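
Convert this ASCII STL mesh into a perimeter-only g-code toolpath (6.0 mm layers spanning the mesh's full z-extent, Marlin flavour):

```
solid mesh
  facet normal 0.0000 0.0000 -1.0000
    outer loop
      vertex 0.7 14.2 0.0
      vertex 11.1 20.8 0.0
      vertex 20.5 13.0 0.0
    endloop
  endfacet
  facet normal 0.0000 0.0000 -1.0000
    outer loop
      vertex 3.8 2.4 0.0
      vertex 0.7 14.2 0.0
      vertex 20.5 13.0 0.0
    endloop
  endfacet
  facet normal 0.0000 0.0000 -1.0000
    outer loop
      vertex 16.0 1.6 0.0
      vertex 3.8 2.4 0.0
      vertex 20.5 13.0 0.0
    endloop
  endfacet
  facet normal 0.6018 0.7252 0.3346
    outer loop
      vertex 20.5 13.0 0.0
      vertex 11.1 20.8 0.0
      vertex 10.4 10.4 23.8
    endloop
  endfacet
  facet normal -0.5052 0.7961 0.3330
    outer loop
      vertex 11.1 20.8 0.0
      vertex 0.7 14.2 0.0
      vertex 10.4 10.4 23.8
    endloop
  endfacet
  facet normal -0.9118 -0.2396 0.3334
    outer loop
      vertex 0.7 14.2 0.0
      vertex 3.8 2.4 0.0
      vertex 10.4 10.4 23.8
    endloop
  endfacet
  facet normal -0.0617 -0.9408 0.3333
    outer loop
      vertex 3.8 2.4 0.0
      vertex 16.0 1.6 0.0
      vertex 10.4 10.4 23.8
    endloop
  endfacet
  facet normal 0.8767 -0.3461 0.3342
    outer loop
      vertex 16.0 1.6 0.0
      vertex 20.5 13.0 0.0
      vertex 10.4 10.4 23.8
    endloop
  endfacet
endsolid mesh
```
; perimeter-only toolpath
G21 ; units = mm
G90 ; absolute positioning
G28 ; home
; layer 1
G0 Z6.0
G0 X18.0 Y12.3
G1 X10.9 Y18.2
G1 X3.1 Y13.2
G1 X5.4 Y4.4
G1 X14.6 Y3.8
G1 X18.0 Y12.3
; layer 2
G0 Z11.9
G0 X15.4 Y11.7
G1 X10.8 Y15.6
G1 X5.5 Y12.3
G1 X7.1 Y6.4
G1 X13.2 Y6.0
G1 X15.4 Y11.7
; layer 3
G0 Z17.9
G0 X12.9 Y11.1
G1 X10.6 Y13.0
G1 X8.0 Y11.4
G1 X8.8 Y8.4
G1 X11.8 Y8.2
G1 X12.9 Y11.1
M2 ; end

The solid is a regular 5-sided pyramid, base circumscribed radius ≈ 10.4 mm, apex at z ≈ 23.8 mm. Slicing at Δz = 6.0 mm — 4 equal slices spanning the solid's height, so layer i sits at z = i·h/4 — gives 3 non-empty perimeters. Each is a 5-segment closed polygon; G0 lifts to the layer z and rapids to the start vertex, then G1 traces the edges. The cross-section shrinks linearly with z (the slice at the apex is degenerate and omitted).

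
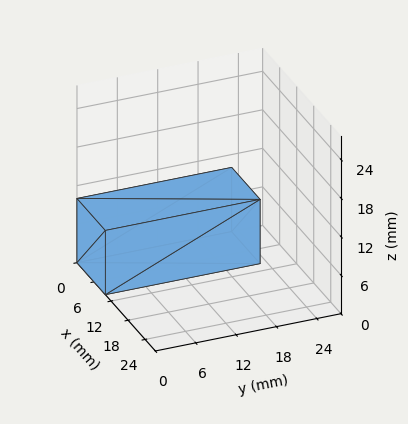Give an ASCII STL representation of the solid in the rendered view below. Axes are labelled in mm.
Reading the render: the shape is a rectangular box, roughly 10 × 23 mm footprint and 10 mm tall (dimensions read to the nearest mm from the axis ticks). For the STL, each face is triangulated and given an outward normal.

solid part
  facet normal 0.0000 0.0000 -1.0000
    outer loop
      vertex 10.00 23.00 0.00
      vertex 10.00 0.00 0.00
      vertex 0.00 0.00 0.00
    endloop
  endfacet
  facet normal 0.0000 0.0000 -1.0000
    outer loop
      vertex 0.00 23.00 0.00
      vertex 10.00 23.00 0.00
      vertex 0.00 0.00 0.00
    endloop
  endfacet
  facet normal 0.0000 0.0000 1.0000
    outer loop
      vertex 0.00 0.00 10.00
      vertex 10.00 0.00 10.00
      vertex 10.00 23.00 10.00
    endloop
  endfacet
  facet normal 0.0000 0.0000 1.0000
    outer loop
      vertex 0.00 0.00 10.00
      vertex 10.00 23.00 10.00
      vertex 0.00 23.00 10.00
    endloop
  endfacet
  facet normal 0.0000 -1.0000 0.0000
    outer loop
      vertex 0.00 0.00 0.00
      vertex 10.00 0.00 0.00
      vertex 10.00 0.00 10.00
    endloop
  endfacet
  facet normal 0.0000 -1.0000 0.0000
    outer loop
      vertex 0.00 0.00 0.00
      vertex 10.00 0.00 10.00
      vertex 0.00 0.00 10.00
    endloop
  endfacet
  facet normal 0.0000 1.0000 0.0000
    outer loop
      vertex 10.00 23.00 10.00
      vertex 10.00 23.00 0.00
      vertex 0.00 23.00 0.00
    endloop
  endfacet
  facet normal 0.0000 1.0000 0.0000
    outer loop
      vertex 0.00 23.00 10.00
      vertex 10.00 23.00 10.00
      vertex 0.00 23.00 0.00
    endloop
  endfacet
  facet normal -1.0000 0.0000 0.0000
    outer loop
      vertex 0.00 23.00 10.00
      vertex 0.00 23.00 0.00
      vertex 0.00 0.00 0.00
    endloop
  endfacet
  facet normal -1.0000 0.0000 0.0000
    outer loop
      vertex 0.00 0.00 10.00
      vertex 0.00 23.00 10.00
      vertex 0.00 0.00 0.00
    endloop
  endfacet
  facet normal 1.0000 0.0000 0.0000
    outer loop
      vertex 10.00 0.00 0.00
      vertex 10.00 23.00 0.00
      vertex 10.00 23.00 10.00
    endloop
  endfacet
  facet normal 1.0000 0.0000 0.0000
    outer loop
      vertex 10.00 0.00 0.00
      vertex 10.00 23.00 10.00
      vertex 10.00 0.00 10.00
    endloop
  endfacet
endsolid part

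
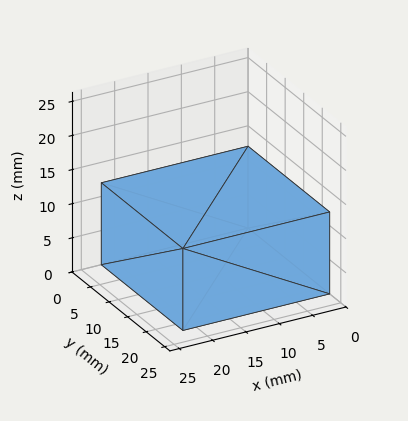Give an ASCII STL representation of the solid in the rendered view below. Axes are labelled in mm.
Reading the render: the shape is a rectangular box, roughly 22 × 22 mm footprint and 12 mm tall (dimensions read to the nearest mm from the axis ticks). For the STL, each face is triangulated and given an outward normal.

solid part
  facet normal 0.0000 0.0000 -1.0000
    outer loop
      vertex 22.000 22.000 0.000
      vertex 22.000 0.000 0.000
      vertex 0.000 0.000 0.000
    endloop
  endfacet
  facet normal 0.0000 0.0000 -1.0000
    outer loop
      vertex 0.000 22.000 0.000
      vertex 22.000 22.000 0.000
      vertex 0.000 0.000 0.000
    endloop
  endfacet
  facet normal 0.0000 0.0000 1.0000
    outer loop
      vertex 0.000 0.000 12.000
      vertex 22.000 0.000 12.000
      vertex 22.000 22.000 12.000
    endloop
  endfacet
  facet normal 0.0000 0.0000 1.0000
    outer loop
      vertex 0.000 0.000 12.000
      vertex 22.000 22.000 12.000
      vertex 0.000 22.000 12.000
    endloop
  endfacet
  facet normal 0.0000 -1.0000 0.0000
    outer loop
      vertex 0.000 0.000 0.000
      vertex 22.000 0.000 0.000
      vertex 22.000 0.000 12.000
    endloop
  endfacet
  facet normal 0.0000 -1.0000 0.0000
    outer loop
      vertex 0.000 0.000 0.000
      vertex 22.000 0.000 12.000
      vertex 0.000 0.000 12.000
    endloop
  endfacet
  facet normal 0.0000 1.0000 0.0000
    outer loop
      vertex 22.000 22.000 12.000
      vertex 22.000 22.000 0.000
      vertex 0.000 22.000 0.000
    endloop
  endfacet
  facet normal 0.0000 1.0000 0.0000
    outer loop
      vertex 0.000 22.000 12.000
      vertex 22.000 22.000 12.000
      vertex 0.000 22.000 0.000
    endloop
  endfacet
  facet normal -1.0000 0.0000 0.0000
    outer loop
      vertex 0.000 22.000 12.000
      vertex 0.000 22.000 0.000
      vertex 0.000 0.000 0.000
    endloop
  endfacet
  facet normal -1.0000 0.0000 0.0000
    outer loop
      vertex 0.000 0.000 12.000
      vertex 0.000 22.000 12.000
      vertex 0.000 0.000 0.000
    endloop
  endfacet
  facet normal 1.0000 0.0000 0.0000
    outer loop
      vertex 22.000 0.000 0.000
      vertex 22.000 22.000 0.000
      vertex 22.000 22.000 12.000
    endloop
  endfacet
  facet normal 1.0000 0.0000 0.0000
    outer loop
      vertex 22.000 0.000 0.000
      vertex 22.000 22.000 12.000
      vertex 22.000 0.000 12.000
    endloop
  endfacet
endsolid part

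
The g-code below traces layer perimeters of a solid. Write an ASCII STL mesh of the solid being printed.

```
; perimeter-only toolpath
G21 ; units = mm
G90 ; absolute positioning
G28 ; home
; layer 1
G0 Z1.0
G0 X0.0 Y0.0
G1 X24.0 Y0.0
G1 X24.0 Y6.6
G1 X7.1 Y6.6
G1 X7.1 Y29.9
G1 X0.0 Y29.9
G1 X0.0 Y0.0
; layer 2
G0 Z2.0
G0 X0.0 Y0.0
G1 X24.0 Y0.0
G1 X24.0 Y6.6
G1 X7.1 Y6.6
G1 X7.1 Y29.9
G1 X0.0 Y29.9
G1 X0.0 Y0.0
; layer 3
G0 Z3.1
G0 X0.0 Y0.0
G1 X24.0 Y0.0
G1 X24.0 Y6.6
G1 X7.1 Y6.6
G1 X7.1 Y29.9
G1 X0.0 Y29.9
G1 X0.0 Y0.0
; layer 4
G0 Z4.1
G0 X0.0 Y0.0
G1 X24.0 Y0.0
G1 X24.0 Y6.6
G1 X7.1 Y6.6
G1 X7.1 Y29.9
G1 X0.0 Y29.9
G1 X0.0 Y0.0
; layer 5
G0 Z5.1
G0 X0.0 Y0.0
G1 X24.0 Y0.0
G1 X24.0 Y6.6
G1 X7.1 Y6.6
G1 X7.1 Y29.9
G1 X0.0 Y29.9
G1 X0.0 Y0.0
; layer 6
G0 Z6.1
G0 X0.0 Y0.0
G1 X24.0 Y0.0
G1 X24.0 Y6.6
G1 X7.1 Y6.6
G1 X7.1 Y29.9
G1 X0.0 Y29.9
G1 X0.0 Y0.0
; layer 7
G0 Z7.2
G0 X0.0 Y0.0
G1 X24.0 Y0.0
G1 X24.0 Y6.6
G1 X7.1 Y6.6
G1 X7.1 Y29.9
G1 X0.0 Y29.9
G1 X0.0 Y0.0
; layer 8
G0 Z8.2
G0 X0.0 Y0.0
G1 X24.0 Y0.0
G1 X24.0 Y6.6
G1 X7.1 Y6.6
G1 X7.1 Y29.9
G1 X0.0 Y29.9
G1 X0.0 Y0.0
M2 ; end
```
solid part
  facet normal 0.0000 0.0000 -1.0000
    outer loop
      vertex 24.0 6.6 0.0
      vertex 24.0 0.0 0.0
      vertex 0.0 0.0 0.0
    endloop
  endfacet
  facet normal 0.0000 0.0000 -1.0000
    outer loop
      vertex 7.1 6.6 0.0
      vertex 24.0 6.6 0.0
      vertex 0.0 0.0 0.0
    endloop
  endfacet
  facet normal 0.0000 0.0000 -1.0000
    outer loop
      vertex 7.1 29.9 0.0
      vertex 7.1 6.6 0.0
      vertex 0.0 0.0 0.0
    endloop
  endfacet
  facet normal 0.0000 0.0000 -1.0000
    outer loop
      vertex 0.0 29.9 0.0
      vertex 7.1 29.9 0.0
      vertex 0.0 0.0 0.0
    endloop
  endfacet
  facet normal 0.0000 0.0000 1.0000
    outer loop
      vertex 0.0 0.0 8.2
      vertex 24.0 0.0 8.2
      vertex 24.0 6.6 8.2
    endloop
  endfacet
  facet normal 0.0000 0.0000 1.0000
    outer loop
      vertex 0.0 0.0 8.2
      vertex 24.0 6.6 8.2
      vertex 7.1 6.6 8.2
    endloop
  endfacet
  facet normal 0.0000 0.0000 1.0000
    outer loop
      vertex 0.0 0.0 8.2
      vertex 7.1 6.6 8.2
      vertex 7.1 29.9 8.2
    endloop
  endfacet
  facet normal 0.0000 0.0000 1.0000
    outer loop
      vertex 0.0 0.0 8.2
      vertex 7.1 29.9 8.2
      vertex 0.0 29.9 8.2
    endloop
  endfacet
  facet normal 0.0000 -1.0000 0.0000
    outer loop
      vertex 0.0 0.0 0.0
      vertex 24.0 0.0 0.0
      vertex 24.0 0.0 8.2
    endloop
  endfacet
  facet normal 0.0000 -1.0000 0.0000
    outer loop
      vertex 0.0 0.0 0.0
      vertex 24.0 0.0 8.2
      vertex 0.0 0.0 8.2
    endloop
  endfacet
  facet normal 1.0000 0.0000 0.0000
    outer loop
      vertex 24.0 0.0 0.0
      vertex 24.0 6.6 0.0
      vertex 24.0 6.6 8.2
    endloop
  endfacet
  facet normal 1.0000 0.0000 0.0000
    outer loop
      vertex 24.0 0.0 0.0
      vertex 24.0 6.6 8.2
      vertex 24.0 0.0 8.2
    endloop
  endfacet
  facet normal 0.0000 1.0000 0.0000
    outer loop
      vertex 24.0 6.6 0.0
      vertex 7.1 6.6 0.0
      vertex 7.1 6.6 8.2
    endloop
  endfacet
  facet normal 0.0000 1.0000 0.0000
    outer loop
      vertex 24.0 6.6 0.0
      vertex 7.1 6.6 8.2
      vertex 24.0 6.6 8.2
    endloop
  endfacet
  facet normal 1.0000 0.0000 0.0000
    outer loop
      vertex 7.1 6.6 0.0
      vertex 7.1 29.9 0.0
      vertex 7.1 29.9 8.2
    endloop
  endfacet
  facet normal 1.0000 0.0000 0.0000
    outer loop
      vertex 7.1 6.6 0.0
      vertex 7.1 29.9 8.2
      vertex 7.1 6.6 8.2
    endloop
  endfacet
  facet normal 0.0000 1.0000 0.0000
    outer loop
      vertex 7.1 29.9 0.0
      vertex 0.0 29.9 0.0
      vertex 0.0 29.9 8.2
    endloop
  endfacet
  facet normal 0.0000 1.0000 0.0000
    outer loop
      vertex 7.1 29.9 0.0
      vertex 0.0 29.9 8.2
      vertex 7.1 29.9 8.2
    endloop
  endfacet
  facet normal -1.0000 0.0000 0.0000
    outer loop
      vertex 0.0 29.9 0.0
      vertex 0.0 0.0 0.0
      vertex 0.0 0.0 8.2
    endloop
  endfacet
  facet normal -1.0000 0.0000 0.0000
    outer loop
      vertex 0.0 29.9 0.0
      vertex 0.0 0.0 8.2
      vertex 0.0 29.9 8.2
    endloop
  endfacet
endsolid part

The G0 Z moves step by Δz≈1.0 mm. Every layer's G1 loop is the same polygon, so the solid is a straight extrusion of it from z=0 to z≈8.2. Closing with flat bottom and top caps and triangulating gives 20 facets — an L-shaped prism: outer 24 × 29.9 mm, arm thicknesses ≈ 6.6 mm (horizontal) and 7.1 mm (vertical), extruded 8.2 mm in z.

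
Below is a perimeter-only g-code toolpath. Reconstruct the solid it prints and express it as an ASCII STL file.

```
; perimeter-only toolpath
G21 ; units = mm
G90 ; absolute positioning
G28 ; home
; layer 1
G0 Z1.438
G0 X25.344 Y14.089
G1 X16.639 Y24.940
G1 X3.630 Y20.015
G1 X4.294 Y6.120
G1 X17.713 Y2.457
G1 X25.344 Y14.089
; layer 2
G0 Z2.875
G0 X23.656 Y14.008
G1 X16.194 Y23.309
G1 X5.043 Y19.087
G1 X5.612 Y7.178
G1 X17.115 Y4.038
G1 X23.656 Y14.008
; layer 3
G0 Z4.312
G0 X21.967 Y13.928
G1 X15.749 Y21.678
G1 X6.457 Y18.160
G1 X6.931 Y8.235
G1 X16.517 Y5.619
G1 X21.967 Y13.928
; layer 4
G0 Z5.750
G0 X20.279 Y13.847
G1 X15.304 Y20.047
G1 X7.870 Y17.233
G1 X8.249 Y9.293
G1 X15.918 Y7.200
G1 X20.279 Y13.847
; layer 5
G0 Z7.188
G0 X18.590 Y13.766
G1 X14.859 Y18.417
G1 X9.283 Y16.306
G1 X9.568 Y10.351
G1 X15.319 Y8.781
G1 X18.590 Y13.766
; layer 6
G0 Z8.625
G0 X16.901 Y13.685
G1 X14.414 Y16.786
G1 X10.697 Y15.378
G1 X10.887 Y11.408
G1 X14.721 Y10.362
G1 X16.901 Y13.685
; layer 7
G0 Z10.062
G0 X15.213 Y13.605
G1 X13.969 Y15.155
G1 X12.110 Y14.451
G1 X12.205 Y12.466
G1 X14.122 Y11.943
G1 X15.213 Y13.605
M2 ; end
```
solid part
  facet normal 0.0000 0.0000 -1.0000
    outer loop
      vertex 2.216 20.942 0.000
      vertex 17.084 26.571 0.000
      vertex 27.033 14.170 0.000
    endloop
  endfacet
  facet normal 0.0000 0.0000 -1.0000
    outer loop
      vertex 2.975 5.062 0.000
      vertex 2.216 20.942 0.000
      vertex 27.033 14.170 0.000
    endloop
  endfacet
  facet normal 0.0000 0.0000 -1.0000
    outer loop
      vertex 18.312 0.876 0.000
      vertex 2.975 5.062 0.000
      vertex 27.033 14.170 0.000
    endloop
  endfacet
  facet normal 0.5651 0.4534 0.6893
    outer loop
      vertex 27.033 14.170 0.000
      vertex 17.084 26.571 0.000
      vertex 13.524 13.524 11.500
    endloop
  endfacet
  facet normal -0.2565 0.6776 0.6893
    outer loop
      vertex 17.084 26.571 0.000
      vertex 2.216 20.942 0.000
      vertex 13.524 13.524 11.500
    endloop
  endfacet
  facet normal -0.7237 -0.0346 0.6893
    outer loop
      vertex 2.216 20.942 0.000
      vertex 2.975 5.062 0.000
      vertex 13.524 13.524 11.500
    endloop
  endfacet
  facet normal -0.1908 -0.6989 0.6893
    outer loop
      vertex 2.975 5.062 0.000
      vertex 18.312 0.876 0.000
      vertex 13.524 13.524 11.500
    endloop
  endfacet
  facet normal 0.6058 -0.3974 0.6893
    outer loop
      vertex 18.312 0.876 0.000
      vertex 27.033 14.170 0.000
      vertex 13.524 13.524 11.500
    endloop
  endfacet
endsolid part

The G0 Z moves step by Δz≈1.438 mm. The G1 loops shrink linearly with z, so the solid tapers from its base footprint up to z≈11.5. Closing with a flat bottom cap and the tapered top and triangulating gives 8 facets — a regular 5-sided pyramid, base circumscribed radius ≈ 13.5 mm, apex at z ≈ 11.5 mm.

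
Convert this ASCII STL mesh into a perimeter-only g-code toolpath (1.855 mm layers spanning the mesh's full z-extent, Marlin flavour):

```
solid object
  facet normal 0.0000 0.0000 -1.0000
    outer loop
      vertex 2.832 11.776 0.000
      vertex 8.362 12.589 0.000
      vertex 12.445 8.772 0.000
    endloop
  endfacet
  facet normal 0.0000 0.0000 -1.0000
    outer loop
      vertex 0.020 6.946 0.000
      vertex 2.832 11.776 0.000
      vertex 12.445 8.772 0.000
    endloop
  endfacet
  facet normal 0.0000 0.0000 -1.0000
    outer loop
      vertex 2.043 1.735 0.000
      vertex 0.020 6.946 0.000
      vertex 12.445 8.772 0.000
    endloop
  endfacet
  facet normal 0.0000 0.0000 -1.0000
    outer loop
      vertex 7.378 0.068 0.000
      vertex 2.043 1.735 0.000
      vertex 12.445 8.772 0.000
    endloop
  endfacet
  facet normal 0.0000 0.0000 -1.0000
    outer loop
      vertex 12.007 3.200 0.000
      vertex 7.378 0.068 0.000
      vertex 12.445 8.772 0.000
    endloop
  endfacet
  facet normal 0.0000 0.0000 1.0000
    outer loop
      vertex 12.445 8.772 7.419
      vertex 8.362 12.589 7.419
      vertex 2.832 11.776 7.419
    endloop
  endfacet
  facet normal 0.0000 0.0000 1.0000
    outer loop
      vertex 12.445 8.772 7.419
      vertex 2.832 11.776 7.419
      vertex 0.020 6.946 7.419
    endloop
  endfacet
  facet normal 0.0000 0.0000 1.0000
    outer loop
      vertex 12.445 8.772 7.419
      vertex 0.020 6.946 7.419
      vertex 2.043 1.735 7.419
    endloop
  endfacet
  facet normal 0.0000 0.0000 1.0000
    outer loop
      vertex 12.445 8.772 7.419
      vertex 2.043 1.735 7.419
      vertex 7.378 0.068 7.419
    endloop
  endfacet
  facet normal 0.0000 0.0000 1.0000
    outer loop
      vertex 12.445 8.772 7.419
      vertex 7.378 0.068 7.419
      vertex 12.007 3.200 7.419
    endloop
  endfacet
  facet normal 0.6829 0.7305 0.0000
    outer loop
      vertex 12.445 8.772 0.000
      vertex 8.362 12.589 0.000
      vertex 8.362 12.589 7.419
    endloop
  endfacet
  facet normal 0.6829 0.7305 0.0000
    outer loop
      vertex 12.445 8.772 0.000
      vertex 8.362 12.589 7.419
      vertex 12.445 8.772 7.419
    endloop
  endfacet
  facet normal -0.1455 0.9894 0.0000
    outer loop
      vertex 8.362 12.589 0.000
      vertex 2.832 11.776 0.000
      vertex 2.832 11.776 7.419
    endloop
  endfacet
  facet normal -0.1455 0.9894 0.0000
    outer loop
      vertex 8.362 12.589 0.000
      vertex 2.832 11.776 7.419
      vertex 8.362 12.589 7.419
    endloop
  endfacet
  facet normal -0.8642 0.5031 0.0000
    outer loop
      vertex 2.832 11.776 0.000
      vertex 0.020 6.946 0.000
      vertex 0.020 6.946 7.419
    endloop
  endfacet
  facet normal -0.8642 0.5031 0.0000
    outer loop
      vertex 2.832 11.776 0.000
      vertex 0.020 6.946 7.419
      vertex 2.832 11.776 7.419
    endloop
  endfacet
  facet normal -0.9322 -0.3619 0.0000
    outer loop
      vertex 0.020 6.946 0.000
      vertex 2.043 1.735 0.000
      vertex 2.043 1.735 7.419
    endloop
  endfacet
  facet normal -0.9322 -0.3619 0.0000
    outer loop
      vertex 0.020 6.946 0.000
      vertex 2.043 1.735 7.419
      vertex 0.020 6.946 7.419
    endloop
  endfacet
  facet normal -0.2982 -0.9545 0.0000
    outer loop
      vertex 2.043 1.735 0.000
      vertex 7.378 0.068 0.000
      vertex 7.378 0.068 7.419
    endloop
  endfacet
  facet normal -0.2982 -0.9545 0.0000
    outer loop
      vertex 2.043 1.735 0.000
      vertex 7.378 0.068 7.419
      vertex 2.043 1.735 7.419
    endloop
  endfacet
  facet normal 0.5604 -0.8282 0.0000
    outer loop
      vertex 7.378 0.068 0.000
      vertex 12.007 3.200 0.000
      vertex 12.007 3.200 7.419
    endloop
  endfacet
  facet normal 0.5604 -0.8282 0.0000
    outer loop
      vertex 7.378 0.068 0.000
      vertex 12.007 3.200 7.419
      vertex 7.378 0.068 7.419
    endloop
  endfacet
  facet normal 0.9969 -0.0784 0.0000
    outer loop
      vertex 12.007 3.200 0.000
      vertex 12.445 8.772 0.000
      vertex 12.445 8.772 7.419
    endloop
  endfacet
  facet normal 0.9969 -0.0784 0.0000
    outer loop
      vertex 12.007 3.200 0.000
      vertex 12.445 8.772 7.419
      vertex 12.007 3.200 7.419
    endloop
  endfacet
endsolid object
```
; perimeter-only toolpath
G21 ; units = mm
G90 ; absolute positioning
G28 ; home
; layer 1
G0 Z1.855
G0 X12.445 Y8.772
G1 X8.362 Y12.589
G1 X2.832 Y11.776
G1 X0.020 Y6.946
G1 X2.043 Y1.735
G1 X7.378 Y0.068
G1 X12.007 Y3.200
G1 X12.445 Y8.772
; layer 2
G0 Z3.709
G0 X12.445 Y8.772
G1 X8.362 Y12.589
G1 X2.832 Y11.776
G1 X0.020 Y6.946
G1 X2.043 Y1.735
G1 X7.378 Y0.068
G1 X12.007 Y3.200
G1 X12.445 Y8.772
; layer 3
G0 Z5.564
G0 X12.445 Y8.772
G1 X8.362 Y12.589
G1 X2.832 Y11.776
G1 X0.020 Y6.946
G1 X2.043 Y1.735
G1 X7.378 Y0.068
G1 X12.007 Y3.200
G1 X12.445 Y8.772
; layer 4
G0 Z7.419
G0 X12.445 Y8.772
G1 X8.362 Y12.589
G1 X2.832 Y11.776
G1 X0.020 Y6.946
G1 X2.043 Y1.735
G1 X7.378 Y0.068
G1 X12.007 Y3.200
G1 X12.445 Y8.772
M2 ; end

The solid is a regular 7-sided prism (a cylinder approximated with 7 flat sides), circumscribed radius ≈ 6.44 mm, height ≈ 7.42 mm. Slicing at Δz = 1.855 mm — 4 equal slices spanning the solid's height, so layer i sits at z = i·h/4 — gives 4 non-empty perimeters. Each is a 7-segment closed polygon; G0 lifts to the layer z and rapids to the start vertex, then G1 traces the edges.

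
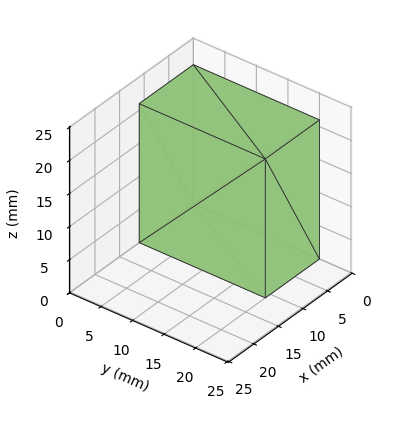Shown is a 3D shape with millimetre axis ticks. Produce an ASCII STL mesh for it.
Reading the render: the shape is a rectangular box, roughly 11 × 20 mm footprint and 21 mm tall (dimensions read to the nearest mm from the axis ticks). For the STL, each face is triangulated and given an outward normal.

solid part
  facet normal 0.0000 0.0000 -1.0000
    outer loop
      vertex 11.0 20.0 0.0
      vertex 11.0 0.0 0.0
      vertex 0.0 0.0 0.0
    endloop
  endfacet
  facet normal 0.0000 0.0000 -1.0000
    outer loop
      vertex 0.0 20.0 0.0
      vertex 11.0 20.0 0.0
      vertex 0.0 0.0 0.0
    endloop
  endfacet
  facet normal 0.0000 0.0000 1.0000
    outer loop
      vertex 0.0 0.0 21.0
      vertex 11.0 0.0 21.0
      vertex 11.0 20.0 21.0
    endloop
  endfacet
  facet normal 0.0000 0.0000 1.0000
    outer loop
      vertex 0.0 0.0 21.0
      vertex 11.0 20.0 21.0
      vertex 0.0 20.0 21.0
    endloop
  endfacet
  facet normal 0.0000 -1.0000 0.0000
    outer loop
      vertex 0.0 0.0 0.0
      vertex 11.0 0.0 0.0
      vertex 11.0 0.0 21.0
    endloop
  endfacet
  facet normal 0.0000 -1.0000 0.0000
    outer loop
      vertex 0.0 0.0 0.0
      vertex 11.0 0.0 21.0
      vertex 0.0 0.0 21.0
    endloop
  endfacet
  facet normal 0.0000 1.0000 0.0000
    outer loop
      vertex 11.0 20.0 21.0
      vertex 11.0 20.0 0.0
      vertex 0.0 20.0 0.0
    endloop
  endfacet
  facet normal 0.0000 1.0000 0.0000
    outer loop
      vertex 0.0 20.0 21.0
      vertex 11.0 20.0 21.0
      vertex 0.0 20.0 0.0
    endloop
  endfacet
  facet normal -1.0000 0.0000 0.0000
    outer loop
      vertex 0.0 20.0 21.0
      vertex 0.0 20.0 0.0
      vertex 0.0 0.0 0.0
    endloop
  endfacet
  facet normal -1.0000 0.0000 0.0000
    outer loop
      vertex 0.0 0.0 21.0
      vertex 0.0 20.0 21.0
      vertex 0.0 0.0 0.0
    endloop
  endfacet
  facet normal 1.0000 0.0000 0.0000
    outer loop
      vertex 11.0 0.0 0.0
      vertex 11.0 20.0 0.0
      vertex 11.0 20.0 21.0
    endloop
  endfacet
  facet normal 1.0000 0.0000 0.0000
    outer loop
      vertex 11.0 0.0 0.0
      vertex 11.0 20.0 21.0
      vertex 11.0 0.0 21.0
    endloop
  endfacet
endsolid part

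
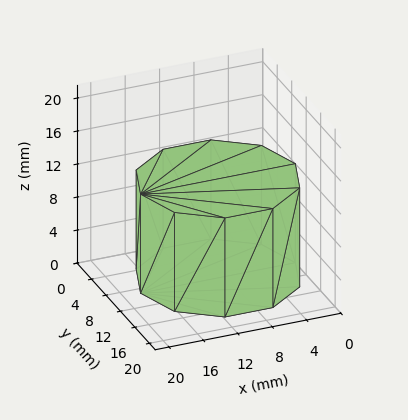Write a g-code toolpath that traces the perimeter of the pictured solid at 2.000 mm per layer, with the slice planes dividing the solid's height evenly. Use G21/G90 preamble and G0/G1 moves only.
Reading the render: the shape is a regular 10-sided prism (a cylinder approximated with 10 flat sides), circumscribed radius ≈ 9 mm, height ≈ 12 mm (dimensions read to the nearest mm from the axis ticks). For the g-code, the solid's height is divided into equal slices at the stated Δz and each level perimeter traced with G1 moves after a G0 lift.

; perimeter-only toolpath
G21 ; units = mm
G90 ; absolute positioning
G28 ; home
; layer 1
G0 Z2.000
G0 X18.000 Y9.000
G1 X16.281 Y14.290
G1 X11.781 Y17.560
G1 X6.219 Y17.560
G1 X1.719 Y14.290
G1 X0.000 Y9.000
G1 X1.719 Y3.710
G1 X6.219 Y0.440
G1 X11.781 Y0.440
G1 X16.281 Y3.710
G1 X18.000 Y9.000
; layer 2
G0 Z4.000
G0 X18.000 Y9.000
G1 X16.281 Y14.290
G1 X11.781 Y17.560
G1 X6.219 Y17.560
G1 X1.719 Y14.290
G1 X0.000 Y9.000
G1 X1.719 Y3.710
G1 X6.219 Y0.440
G1 X11.781 Y0.440
G1 X16.281 Y3.710
G1 X18.000 Y9.000
; layer 3
G0 Z6.000
G0 X18.000 Y9.000
G1 X16.281 Y14.290
G1 X11.781 Y17.560
G1 X6.219 Y17.560
G1 X1.719 Y14.290
G1 X0.000 Y9.000
G1 X1.719 Y3.710
G1 X6.219 Y0.440
G1 X11.781 Y0.440
G1 X16.281 Y3.710
G1 X18.000 Y9.000
; layer 4
G0 Z8.000
G0 X18.000 Y9.000
G1 X16.281 Y14.290
G1 X11.781 Y17.560
G1 X6.219 Y17.560
G1 X1.719 Y14.290
G1 X0.000 Y9.000
G1 X1.719 Y3.710
G1 X6.219 Y0.440
G1 X11.781 Y0.440
G1 X16.281 Y3.710
G1 X18.000 Y9.000
; layer 5
G0 Z10.000
G0 X18.000 Y9.000
G1 X16.281 Y14.290
G1 X11.781 Y17.560
G1 X6.219 Y17.560
G1 X1.719 Y14.290
G1 X0.000 Y9.000
G1 X1.719 Y3.710
G1 X6.219 Y0.440
G1 X11.781 Y0.440
G1 X16.281 Y3.710
G1 X18.000 Y9.000
; layer 6
G0 Z12.000
G0 X18.000 Y9.000
G1 X16.281 Y14.290
G1 X11.781 Y17.560
G1 X6.219 Y17.560
G1 X1.719 Y14.290
G1 X0.000 Y9.000
G1 X1.719 Y3.710
G1 X6.219 Y0.440
G1 X11.781 Y0.440
G1 X16.281 Y3.710
G1 X18.000 Y9.000
M2 ; end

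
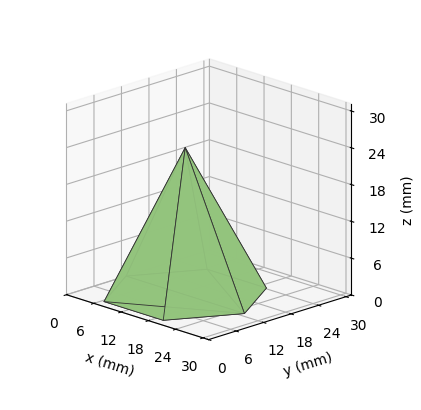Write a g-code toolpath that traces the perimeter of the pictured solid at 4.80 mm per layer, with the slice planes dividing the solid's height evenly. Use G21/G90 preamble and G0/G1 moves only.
Reading the render: the shape is a regular 6-sided pyramid, base circumscribed radius ≈ 13 mm, apex at z ≈ 24 mm (dimensions read to the nearest mm from the axis ticks). For the g-code, the solid's height is divided into equal slices at the stated Δz and each level perimeter traced with G1 moves after a G0 lift.

; perimeter-only toolpath
G21 ; units = mm
G90 ; absolute positioning
G28 ; home
; layer 1
G0 Z4.80
G0 X23.40 Y13.00
G1 X18.20 Y22.01
G1 X7.80 Y22.01
G1 X2.60 Y13.00
G1 X7.80 Y3.99
G1 X18.20 Y3.99
G1 X23.40 Y13.00
; layer 2
G0 Z9.60
G0 X20.80 Y13.00
G1 X16.90 Y19.76
G1 X9.10 Y19.76
G1 X5.20 Y13.00
G1 X9.10 Y6.24
G1 X16.90 Y6.24
G1 X20.80 Y13.00
; layer 3
G0 Z14.40
G0 X18.20 Y13.00
G1 X15.60 Y17.50
G1 X10.40 Y17.50
G1 X7.80 Y13.00
G1 X10.40 Y8.50
G1 X15.60 Y8.50
G1 X18.20 Y13.00
; layer 4
G0 Z19.20
G0 X15.60 Y13.00
G1 X14.30 Y15.25
G1 X11.70 Y15.25
G1 X10.40 Y13.00
G1 X11.70 Y10.75
G1 X14.30 Y10.75
G1 X15.60 Y13.00
M2 ; end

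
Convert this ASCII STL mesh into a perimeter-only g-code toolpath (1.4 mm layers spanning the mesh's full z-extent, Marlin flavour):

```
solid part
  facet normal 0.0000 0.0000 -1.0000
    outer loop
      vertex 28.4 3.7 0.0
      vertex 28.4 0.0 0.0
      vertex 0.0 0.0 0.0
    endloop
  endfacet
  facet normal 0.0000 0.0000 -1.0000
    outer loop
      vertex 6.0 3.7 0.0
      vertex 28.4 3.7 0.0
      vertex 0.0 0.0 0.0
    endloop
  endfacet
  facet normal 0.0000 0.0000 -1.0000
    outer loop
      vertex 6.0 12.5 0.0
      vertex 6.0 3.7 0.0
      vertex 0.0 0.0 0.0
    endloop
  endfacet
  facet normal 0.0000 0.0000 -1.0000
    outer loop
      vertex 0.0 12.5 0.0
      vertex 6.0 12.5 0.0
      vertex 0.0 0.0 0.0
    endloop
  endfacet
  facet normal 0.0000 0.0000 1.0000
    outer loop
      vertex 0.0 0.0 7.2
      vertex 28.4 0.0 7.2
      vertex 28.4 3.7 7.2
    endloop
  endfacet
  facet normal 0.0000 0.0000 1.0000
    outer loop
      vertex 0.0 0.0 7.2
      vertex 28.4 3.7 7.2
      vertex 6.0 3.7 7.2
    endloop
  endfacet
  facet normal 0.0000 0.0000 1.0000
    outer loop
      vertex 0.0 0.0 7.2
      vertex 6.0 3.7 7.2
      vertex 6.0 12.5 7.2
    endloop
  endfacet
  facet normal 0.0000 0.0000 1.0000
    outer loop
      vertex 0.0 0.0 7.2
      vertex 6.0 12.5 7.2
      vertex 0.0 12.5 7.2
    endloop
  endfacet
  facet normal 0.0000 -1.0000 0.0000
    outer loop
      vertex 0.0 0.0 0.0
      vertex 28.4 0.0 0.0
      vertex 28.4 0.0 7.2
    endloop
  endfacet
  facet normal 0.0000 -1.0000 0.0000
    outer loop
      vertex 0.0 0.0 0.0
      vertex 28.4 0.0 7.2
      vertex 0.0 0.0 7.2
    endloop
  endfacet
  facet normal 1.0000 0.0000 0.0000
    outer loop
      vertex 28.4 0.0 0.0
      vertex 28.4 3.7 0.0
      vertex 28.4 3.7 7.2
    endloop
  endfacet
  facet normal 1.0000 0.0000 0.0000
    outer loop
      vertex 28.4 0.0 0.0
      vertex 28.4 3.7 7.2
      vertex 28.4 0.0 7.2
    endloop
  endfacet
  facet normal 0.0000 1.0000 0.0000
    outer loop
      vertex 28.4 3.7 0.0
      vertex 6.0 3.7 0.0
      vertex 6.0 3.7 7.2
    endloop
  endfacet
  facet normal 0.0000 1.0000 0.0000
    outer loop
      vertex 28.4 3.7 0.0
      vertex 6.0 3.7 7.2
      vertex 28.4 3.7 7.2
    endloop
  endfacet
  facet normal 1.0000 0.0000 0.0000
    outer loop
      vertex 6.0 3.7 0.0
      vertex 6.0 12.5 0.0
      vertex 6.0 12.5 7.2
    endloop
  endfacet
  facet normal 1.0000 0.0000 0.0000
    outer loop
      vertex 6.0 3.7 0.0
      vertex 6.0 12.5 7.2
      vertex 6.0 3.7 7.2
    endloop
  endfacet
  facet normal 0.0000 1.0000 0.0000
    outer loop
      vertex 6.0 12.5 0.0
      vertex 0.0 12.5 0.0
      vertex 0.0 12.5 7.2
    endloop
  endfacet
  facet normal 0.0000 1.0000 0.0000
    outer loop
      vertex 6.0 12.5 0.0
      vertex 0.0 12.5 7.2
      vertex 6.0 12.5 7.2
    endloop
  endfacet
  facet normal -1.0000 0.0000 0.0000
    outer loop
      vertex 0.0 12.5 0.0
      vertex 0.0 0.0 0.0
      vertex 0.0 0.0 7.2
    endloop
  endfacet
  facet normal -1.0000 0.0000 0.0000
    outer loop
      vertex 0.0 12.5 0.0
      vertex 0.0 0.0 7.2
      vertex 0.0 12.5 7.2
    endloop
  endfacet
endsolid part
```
; perimeter-only toolpath
G21 ; units = mm
G90 ; absolute positioning
G28 ; home
; layer 1
G0 Z1.4
G0 X0.0 Y0.0
G1 X28.4 Y0.0
G1 X28.4 Y3.7
G1 X6.0 Y3.7
G1 X6.0 Y12.5
G1 X0.0 Y12.5
G1 X0.0 Y0.0
; layer 2
G0 Z2.9
G0 X0.0 Y0.0
G1 X28.4 Y0.0
G1 X28.4 Y3.7
G1 X6.0 Y3.7
G1 X6.0 Y12.5
G1 X0.0 Y12.5
G1 X0.0 Y0.0
; layer 3
G0 Z4.3
G0 X0.0 Y0.0
G1 X28.4 Y0.0
G1 X28.4 Y3.7
G1 X6.0 Y3.7
G1 X6.0 Y12.5
G1 X0.0 Y12.5
G1 X0.0 Y0.0
; layer 4
G0 Z5.8
G0 X0.0 Y0.0
G1 X28.4 Y0.0
G1 X28.4 Y3.7
G1 X6.0 Y3.7
G1 X6.0 Y12.5
G1 X0.0 Y12.5
G1 X0.0 Y0.0
; layer 5
G0 Z7.2
G0 X0.0 Y0.0
G1 X28.4 Y0.0
G1 X28.4 Y3.7
G1 X6.0 Y3.7
G1 X6.0 Y12.5
G1 X0.0 Y12.5
G1 X0.0 Y0.0
M2 ; end

The solid is an L-shaped prism: outer 28.4 × 12.5 mm, arm thicknesses ≈ 3.7 mm (horizontal) and 6 mm (vertical), extruded 7.2 mm in z. Slicing at Δz = 1.4 mm — 5 equal slices spanning the solid's height, so layer i sits at z = i·h/5 — gives 5 non-empty perimeters. Each is a 6-segment closed polygon; G0 lifts to the layer z and rapids to the start vertex, then G1 traces the edges.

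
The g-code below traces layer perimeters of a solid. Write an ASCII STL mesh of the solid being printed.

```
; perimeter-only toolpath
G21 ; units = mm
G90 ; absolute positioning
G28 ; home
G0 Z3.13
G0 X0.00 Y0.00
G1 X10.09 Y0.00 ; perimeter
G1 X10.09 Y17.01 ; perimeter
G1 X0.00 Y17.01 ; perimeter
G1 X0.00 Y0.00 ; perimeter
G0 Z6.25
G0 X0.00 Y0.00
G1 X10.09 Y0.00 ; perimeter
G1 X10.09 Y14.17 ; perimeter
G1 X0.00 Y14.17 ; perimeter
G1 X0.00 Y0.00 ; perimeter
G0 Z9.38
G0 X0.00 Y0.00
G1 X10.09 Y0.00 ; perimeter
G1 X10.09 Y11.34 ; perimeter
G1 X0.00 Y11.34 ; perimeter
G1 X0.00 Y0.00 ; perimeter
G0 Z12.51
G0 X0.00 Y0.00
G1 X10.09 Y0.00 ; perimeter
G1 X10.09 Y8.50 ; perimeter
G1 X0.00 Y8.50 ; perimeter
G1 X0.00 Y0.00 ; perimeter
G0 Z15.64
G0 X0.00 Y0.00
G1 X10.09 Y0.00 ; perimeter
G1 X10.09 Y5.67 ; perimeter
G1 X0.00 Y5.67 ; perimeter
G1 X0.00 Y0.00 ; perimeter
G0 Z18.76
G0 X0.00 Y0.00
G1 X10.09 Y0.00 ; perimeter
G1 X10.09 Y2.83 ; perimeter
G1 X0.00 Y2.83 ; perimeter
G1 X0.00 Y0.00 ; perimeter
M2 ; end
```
solid part
  facet normal 0.0000 0.0000 -1.0000
    outer loop
      vertex 10.09 19.84 0.00
      vertex 10.09 0.00 0.00
      vertex 0.00 0.00 0.00
    endloop
  endfacet
  facet normal 0.0000 0.0000 -1.0000
    outer loop
      vertex 0.00 19.84 0.00
      vertex 10.09 19.84 0.00
      vertex 0.00 0.00 0.00
    endloop
  endfacet
  facet normal 0.0000 -1.0000 0.0000
    outer loop
      vertex 0.00 0.00 0.00
      vertex 10.09 0.00 0.00
      vertex 10.09 0.00 21.89
    endloop
  endfacet
  facet normal 0.0000 -1.0000 0.0000
    outer loop
      vertex 0.00 0.00 0.00
      vertex 10.09 0.00 21.89
      vertex 0.00 0.00 21.89
    endloop
  endfacet
  facet normal 0.0000 0.7410 0.6716
    outer loop
      vertex 0.00 0.00 21.89
      vertex 10.09 0.00 21.89
      vertex 10.09 19.84 0.00
    endloop
  endfacet
  facet normal 0.0000 0.7410 0.6716
    outer loop
      vertex 0.00 0.00 21.89
      vertex 10.09 19.84 0.00
      vertex 0.00 19.84 0.00
    endloop
  endfacet
  facet normal -1.0000 0.0000 0.0000
    outer loop
      vertex 0.00 0.00 21.89
      vertex 0.00 19.84 0.00
      vertex 0.00 0.00 0.00
    endloop
  endfacet
  facet normal 1.0000 0.0000 0.0000
    outer loop
      vertex 10.09 0.00 0.00
      vertex 10.09 19.84 0.00
      vertex 10.09 0.00 21.89
    endloop
  endfacet
endsolid part

The G0 Z moves step by Δz≈3.13 mm. The G1 loops shrink linearly with z, so the solid tapers from its base footprint up to z≈21.9. Closing with a flat bottom cap and the tapered top and triangulating gives 8 facets — a wedge (ramp): 10.1 × 19.8 mm base, rising to 21.9 mm along the y=0 edge and sloping linearly to z=0 at y=19.8.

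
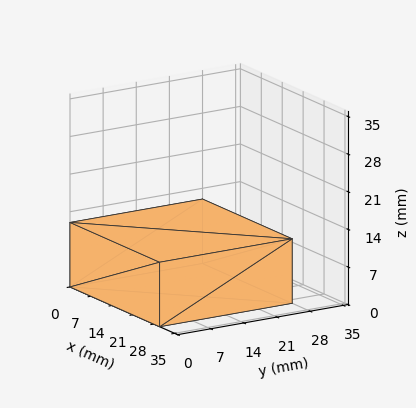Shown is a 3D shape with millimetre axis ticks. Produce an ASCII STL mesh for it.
Reading the render: the shape is a rectangular box, roughly 30 × 28 mm footprint and 12 mm tall (dimensions read to the nearest mm from the axis ticks). For the STL, each face is triangulated and given an outward normal.

solid part
  facet normal 0.0000 0.0000 -1.0000
    outer loop
      vertex 30.00 28.00 0.00
      vertex 30.00 0.00 0.00
      vertex 0.00 0.00 0.00
    endloop
  endfacet
  facet normal 0.0000 0.0000 -1.0000
    outer loop
      vertex 0.00 28.00 0.00
      vertex 30.00 28.00 0.00
      vertex 0.00 0.00 0.00
    endloop
  endfacet
  facet normal 0.0000 0.0000 1.0000
    outer loop
      vertex 0.00 0.00 12.00
      vertex 30.00 0.00 12.00
      vertex 30.00 28.00 12.00
    endloop
  endfacet
  facet normal 0.0000 0.0000 1.0000
    outer loop
      vertex 0.00 0.00 12.00
      vertex 30.00 28.00 12.00
      vertex 0.00 28.00 12.00
    endloop
  endfacet
  facet normal 0.0000 -1.0000 0.0000
    outer loop
      vertex 0.00 0.00 0.00
      vertex 30.00 0.00 0.00
      vertex 30.00 0.00 12.00
    endloop
  endfacet
  facet normal 0.0000 -1.0000 0.0000
    outer loop
      vertex 0.00 0.00 0.00
      vertex 30.00 0.00 12.00
      vertex 0.00 0.00 12.00
    endloop
  endfacet
  facet normal 0.0000 1.0000 0.0000
    outer loop
      vertex 30.00 28.00 12.00
      vertex 30.00 28.00 0.00
      vertex 0.00 28.00 0.00
    endloop
  endfacet
  facet normal 0.0000 1.0000 0.0000
    outer loop
      vertex 0.00 28.00 12.00
      vertex 30.00 28.00 12.00
      vertex 0.00 28.00 0.00
    endloop
  endfacet
  facet normal -1.0000 0.0000 0.0000
    outer loop
      vertex 0.00 28.00 12.00
      vertex 0.00 28.00 0.00
      vertex 0.00 0.00 0.00
    endloop
  endfacet
  facet normal -1.0000 0.0000 0.0000
    outer loop
      vertex 0.00 0.00 12.00
      vertex 0.00 28.00 12.00
      vertex 0.00 0.00 0.00
    endloop
  endfacet
  facet normal 1.0000 0.0000 0.0000
    outer loop
      vertex 30.00 0.00 0.00
      vertex 30.00 28.00 0.00
      vertex 30.00 28.00 12.00
    endloop
  endfacet
  facet normal 1.0000 0.0000 0.0000
    outer loop
      vertex 30.00 0.00 0.00
      vertex 30.00 28.00 12.00
      vertex 30.00 0.00 12.00
    endloop
  endfacet
endsolid part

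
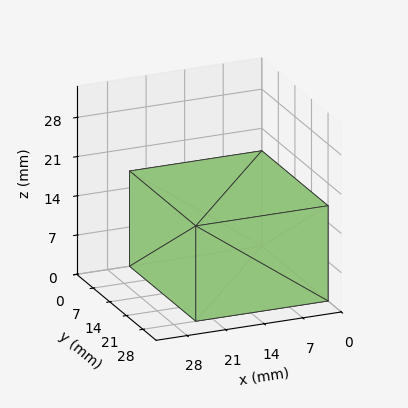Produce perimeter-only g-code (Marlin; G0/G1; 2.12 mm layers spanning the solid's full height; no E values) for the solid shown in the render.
Reading the render: the shape is a rectangular box, roughly 24 × 28 mm footprint and 17 mm tall (dimensions read to the nearest mm from the axis ticks). For the g-code, the solid's height is divided into equal slices at the stated Δz and each level perimeter traced with G1 moves after a G0 lift.

; perimeter-only toolpath
G21 ; units = mm
G90 ; absolute positioning
G28 ; home
; layer 1
G0 Z2.12
G0 X0.00 Y0.00
G1 X24.00 Y0.00
G1 X24.00 Y28.00
G1 X0.00 Y28.00
G1 X0.00 Y0.00
; layer 2
G0 Z4.25
G0 X0.00 Y0.00
G1 X24.00 Y0.00
G1 X24.00 Y28.00
G1 X0.00 Y28.00
G1 X0.00 Y0.00
; layer 3
G0 Z6.38
G0 X0.00 Y0.00
G1 X24.00 Y0.00
G1 X24.00 Y28.00
G1 X0.00 Y28.00
G1 X0.00 Y0.00
; layer 4
G0 Z8.50
G0 X0.00 Y0.00
G1 X24.00 Y0.00
G1 X24.00 Y28.00
G1 X0.00 Y28.00
G1 X0.00 Y0.00
; layer 5
G0 Z10.62
G0 X0.00 Y0.00
G1 X24.00 Y0.00
G1 X24.00 Y28.00
G1 X0.00 Y28.00
G1 X0.00 Y0.00
; layer 6
G0 Z12.75
G0 X0.00 Y0.00
G1 X24.00 Y0.00
G1 X24.00 Y28.00
G1 X0.00 Y28.00
G1 X0.00 Y0.00
; layer 7
G0 Z14.88
G0 X0.00 Y0.00
G1 X24.00 Y0.00
G1 X24.00 Y28.00
G1 X0.00 Y28.00
G1 X0.00 Y0.00
; layer 8
G0 Z17.00
G0 X0.00 Y0.00
G1 X24.00 Y0.00
G1 X24.00 Y28.00
G1 X0.00 Y28.00
G1 X0.00 Y0.00
M2 ; end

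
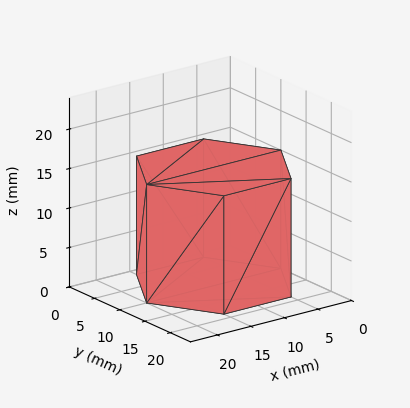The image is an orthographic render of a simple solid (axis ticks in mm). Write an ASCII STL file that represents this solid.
Reading the render: the shape is a regular 6-sided prism (a cylinder approximated with 6 flat sides), circumscribed radius ≈ 10 mm, height ≈ 15 mm (dimensions read to the nearest mm from the axis ticks). For the STL, each face is triangulated and given an outward normal.

solid part
  facet normal 0.0000 0.0000 -1.0000
    outer loop
      vertex 5.00 18.66 0.00
      vertex 15.00 18.66 0.00
      vertex 20.00 10.00 0.00
    endloop
  endfacet
  facet normal 0.0000 0.0000 -1.0000
    outer loop
      vertex 0.00 10.00 0.00
      vertex 5.00 18.66 0.00
      vertex 20.00 10.00 0.00
    endloop
  endfacet
  facet normal 0.0000 0.0000 -1.0000
    outer loop
      vertex 5.00 1.34 0.00
      vertex 0.00 10.00 0.00
      vertex 20.00 10.00 0.00
    endloop
  endfacet
  facet normal 0.0000 0.0000 -1.0000
    outer loop
      vertex 15.00 1.34 0.00
      vertex 5.00 1.34 0.00
      vertex 20.00 10.00 0.00
    endloop
  endfacet
  facet normal 0.0000 0.0000 1.0000
    outer loop
      vertex 20.00 10.00 15.00
      vertex 15.00 18.66 15.00
      vertex 5.00 18.66 15.00
    endloop
  endfacet
  facet normal 0.0000 0.0000 1.0000
    outer loop
      vertex 20.00 10.00 15.00
      vertex 5.00 18.66 15.00
      vertex 0.00 10.00 15.00
    endloop
  endfacet
  facet normal 0.0000 0.0000 1.0000
    outer loop
      vertex 20.00 10.00 15.00
      vertex 0.00 10.00 15.00
      vertex 5.00 1.34 15.00
    endloop
  endfacet
  facet normal 0.0000 0.0000 1.0000
    outer loop
      vertex 20.00 10.00 15.00
      vertex 5.00 1.34 15.00
      vertex 15.00 1.34 15.00
    endloop
  endfacet
  facet normal 0.8660 0.5000 0.0000
    outer loop
      vertex 20.00 10.00 0.00
      vertex 15.00 18.66 0.00
      vertex 15.00 18.66 15.00
    endloop
  endfacet
  facet normal 0.8660 0.5000 0.0000
    outer loop
      vertex 20.00 10.00 0.00
      vertex 15.00 18.66 15.00
      vertex 20.00 10.00 15.00
    endloop
  endfacet
  facet normal 0.0000 1.0000 0.0000
    outer loop
      vertex 15.00 18.66 0.00
      vertex 5.00 18.66 0.00
      vertex 5.00 18.66 15.00
    endloop
  endfacet
  facet normal 0.0000 1.0000 0.0000
    outer loop
      vertex 15.00 18.66 0.00
      vertex 5.00 18.66 15.00
      vertex 15.00 18.66 15.00
    endloop
  endfacet
  facet normal -0.8660 0.5000 0.0000
    outer loop
      vertex 5.00 18.66 0.00
      vertex 0.00 10.00 0.00
      vertex 0.00 10.00 15.00
    endloop
  endfacet
  facet normal -0.8660 0.5000 0.0000
    outer loop
      vertex 5.00 18.66 0.00
      vertex 0.00 10.00 15.00
      vertex 5.00 18.66 15.00
    endloop
  endfacet
  facet normal -0.8660 -0.5000 0.0000
    outer loop
      vertex 0.00 10.00 0.00
      vertex 5.00 1.34 0.00
      vertex 5.00 1.34 15.00
    endloop
  endfacet
  facet normal -0.8660 -0.5000 0.0000
    outer loop
      vertex 0.00 10.00 0.00
      vertex 5.00 1.34 15.00
      vertex 0.00 10.00 15.00
    endloop
  endfacet
  facet normal 0.0000 -1.0000 0.0000
    outer loop
      vertex 5.00 1.34 0.00
      vertex 15.00 1.34 0.00
      vertex 15.00 1.34 15.00
    endloop
  endfacet
  facet normal 0.0000 -1.0000 0.0000
    outer loop
      vertex 5.00 1.34 0.00
      vertex 15.00 1.34 15.00
      vertex 5.00 1.34 15.00
    endloop
  endfacet
  facet normal 0.8660 -0.5000 0.0000
    outer loop
      vertex 15.00 1.34 0.00
      vertex 20.00 10.00 0.00
      vertex 20.00 10.00 15.00
    endloop
  endfacet
  facet normal 0.8660 -0.5000 0.0000
    outer loop
      vertex 15.00 1.34 0.00
      vertex 20.00 10.00 15.00
      vertex 15.00 1.34 15.00
    endloop
  endfacet
endsolid part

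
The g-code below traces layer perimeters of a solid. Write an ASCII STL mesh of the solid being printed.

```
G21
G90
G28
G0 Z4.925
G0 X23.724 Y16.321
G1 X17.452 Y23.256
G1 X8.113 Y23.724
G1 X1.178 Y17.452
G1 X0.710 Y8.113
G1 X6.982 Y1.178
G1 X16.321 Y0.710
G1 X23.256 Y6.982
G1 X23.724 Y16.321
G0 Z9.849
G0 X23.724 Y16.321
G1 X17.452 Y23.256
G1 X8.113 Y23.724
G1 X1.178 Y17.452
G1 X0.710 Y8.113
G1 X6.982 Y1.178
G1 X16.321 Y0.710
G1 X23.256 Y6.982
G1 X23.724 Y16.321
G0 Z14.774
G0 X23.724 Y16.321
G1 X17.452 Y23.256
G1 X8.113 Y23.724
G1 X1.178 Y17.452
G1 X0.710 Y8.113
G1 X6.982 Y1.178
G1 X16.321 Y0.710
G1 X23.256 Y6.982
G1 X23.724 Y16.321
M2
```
solid part
  facet normal 0.0000 0.0000 -1.0000
    outer loop
      vertex 8.113 23.724 0.000
      vertex 17.452 23.256 0.000
      vertex 23.724 16.321 0.000
    endloop
  endfacet
  facet normal 0.0000 0.0000 -1.0000
    outer loop
      vertex 1.178 17.452 0.000
      vertex 8.113 23.724 0.000
      vertex 23.724 16.321 0.000
    endloop
  endfacet
  facet normal 0.0000 0.0000 -1.0000
    outer loop
      vertex 0.710 8.113 0.000
      vertex 1.178 17.452 0.000
      vertex 23.724 16.321 0.000
    endloop
  endfacet
  facet normal 0.0000 0.0000 -1.0000
    outer loop
      vertex 6.982 1.178 0.000
      vertex 0.710 8.113 0.000
      vertex 23.724 16.321 0.000
    endloop
  endfacet
  facet normal 0.0000 0.0000 -1.0000
    outer loop
      vertex 16.321 0.710 0.000
      vertex 6.982 1.178 0.000
      vertex 23.724 16.321 0.000
    endloop
  endfacet
  facet normal 0.0000 0.0000 -1.0000
    outer loop
      vertex 23.256 6.982 0.000
      vertex 16.321 0.710 0.000
      vertex 23.724 16.321 0.000
    endloop
  endfacet
  facet normal 0.0000 0.0000 1.0000
    outer loop
      vertex 23.724 16.321 14.774
      vertex 17.452 23.256 14.774
      vertex 8.113 23.724 14.774
    endloop
  endfacet
  facet normal 0.0000 0.0000 1.0000
    outer loop
      vertex 23.724 16.321 14.774
      vertex 8.113 23.724 14.774
      vertex 1.178 17.452 14.774
    endloop
  endfacet
  facet normal 0.0000 0.0000 1.0000
    outer loop
      vertex 23.724 16.321 14.774
      vertex 1.178 17.452 14.774
      vertex 0.710 8.113 14.774
    endloop
  endfacet
  facet normal 0.0000 0.0000 1.0000
    outer loop
      vertex 23.724 16.321 14.774
      vertex 0.710 8.113 14.774
      vertex 6.982 1.178 14.774
    endloop
  endfacet
  facet normal 0.0000 0.0000 1.0000
    outer loop
      vertex 23.724 16.321 14.774
      vertex 6.982 1.178 14.774
      vertex 16.321 0.710 14.774
    endloop
  endfacet
  facet normal 0.0000 0.0000 1.0000
    outer loop
      vertex 23.724 16.321 14.774
      vertex 16.321 0.710 14.774
      vertex 23.256 6.982 14.774
    endloop
  endfacet
  facet normal 0.7417 0.6708 0.0000
    outer loop
      vertex 23.724 16.321 0.000
      vertex 17.452 23.256 0.000
      vertex 17.452 23.256 14.774
    endloop
  endfacet
  facet normal 0.7417 0.6708 0.0000
    outer loop
      vertex 23.724 16.321 0.000
      vertex 17.452 23.256 14.774
      vertex 23.724 16.321 14.774
    endloop
  endfacet
  facet normal 0.0500 0.9987 0.0000
    outer loop
      vertex 17.452 23.256 0.000
      vertex 8.113 23.724 0.000
      vertex 8.113 23.724 14.774
    endloop
  endfacet
  facet normal 0.0500 0.9987 0.0000
    outer loop
      vertex 17.452 23.256 0.000
      vertex 8.113 23.724 14.774
      vertex 17.452 23.256 14.774
    endloop
  endfacet
  facet normal -0.6708 0.7417 0.0000
    outer loop
      vertex 8.113 23.724 0.000
      vertex 1.178 17.452 0.000
      vertex 1.178 17.452 14.774
    endloop
  endfacet
  facet normal -0.6708 0.7417 0.0000
    outer loop
      vertex 8.113 23.724 0.000
      vertex 1.178 17.452 14.774
      vertex 8.113 23.724 14.774
    endloop
  endfacet
  facet normal -0.9987 0.0500 0.0000
    outer loop
      vertex 1.178 17.452 0.000
      vertex 0.710 8.113 0.000
      vertex 0.710 8.113 14.774
    endloop
  endfacet
  facet normal -0.9987 0.0500 0.0000
    outer loop
      vertex 1.178 17.452 0.000
      vertex 0.710 8.113 14.774
      vertex 1.178 17.452 14.774
    endloop
  endfacet
  facet normal -0.7417 -0.6708 0.0000
    outer loop
      vertex 0.710 8.113 0.000
      vertex 6.982 1.178 0.000
      vertex 6.982 1.178 14.774
    endloop
  endfacet
  facet normal -0.7417 -0.6708 0.0000
    outer loop
      vertex 0.710 8.113 0.000
      vertex 6.982 1.178 14.774
      vertex 0.710 8.113 14.774
    endloop
  endfacet
  facet normal -0.0500 -0.9987 0.0000
    outer loop
      vertex 6.982 1.178 0.000
      vertex 16.321 0.710 0.000
      vertex 16.321 0.710 14.774
    endloop
  endfacet
  facet normal -0.0500 -0.9987 0.0000
    outer loop
      vertex 6.982 1.178 0.000
      vertex 16.321 0.710 14.774
      vertex 6.982 1.178 14.774
    endloop
  endfacet
  facet normal 0.6708 -0.7417 0.0000
    outer loop
      vertex 16.321 0.710 0.000
      vertex 23.256 6.982 0.000
      vertex 23.256 6.982 14.774
    endloop
  endfacet
  facet normal 0.6708 -0.7417 0.0000
    outer loop
      vertex 16.321 0.710 0.000
      vertex 23.256 6.982 14.774
      vertex 16.321 0.710 14.774
    endloop
  endfacet
  facet normal 0.9987 -0.0500 0.0000
    outer loop
      vertex 23.256 6.982 0.000
      vertex 23.724 16.321 0.000
      vertex 23.724 16.321 14.774
    endloop
  endfacet
  facet normal 0.9987 -0.0500 0.0000
    outer loop
      vertex 23.256 6.982 0.000
      vertex 23.724 16.321 14.774
      vertex 23.256 6.982 14.774
    endloop
  endfacet
endsolid part

The G0 Z moves step by Δz≈4.925 mm. Every layer's G1 loop is the same polygon, so the solid is a straight extrusion of it from z=0 to z≈14.8. Closing with flat bottom and top caps and triangulating gives 28 facets — a regular 8-sided prism (a cylinder approximated with 8 flat sides), circumscribed radius ≈ 12.2 mm, height ≈ 14.8 mm.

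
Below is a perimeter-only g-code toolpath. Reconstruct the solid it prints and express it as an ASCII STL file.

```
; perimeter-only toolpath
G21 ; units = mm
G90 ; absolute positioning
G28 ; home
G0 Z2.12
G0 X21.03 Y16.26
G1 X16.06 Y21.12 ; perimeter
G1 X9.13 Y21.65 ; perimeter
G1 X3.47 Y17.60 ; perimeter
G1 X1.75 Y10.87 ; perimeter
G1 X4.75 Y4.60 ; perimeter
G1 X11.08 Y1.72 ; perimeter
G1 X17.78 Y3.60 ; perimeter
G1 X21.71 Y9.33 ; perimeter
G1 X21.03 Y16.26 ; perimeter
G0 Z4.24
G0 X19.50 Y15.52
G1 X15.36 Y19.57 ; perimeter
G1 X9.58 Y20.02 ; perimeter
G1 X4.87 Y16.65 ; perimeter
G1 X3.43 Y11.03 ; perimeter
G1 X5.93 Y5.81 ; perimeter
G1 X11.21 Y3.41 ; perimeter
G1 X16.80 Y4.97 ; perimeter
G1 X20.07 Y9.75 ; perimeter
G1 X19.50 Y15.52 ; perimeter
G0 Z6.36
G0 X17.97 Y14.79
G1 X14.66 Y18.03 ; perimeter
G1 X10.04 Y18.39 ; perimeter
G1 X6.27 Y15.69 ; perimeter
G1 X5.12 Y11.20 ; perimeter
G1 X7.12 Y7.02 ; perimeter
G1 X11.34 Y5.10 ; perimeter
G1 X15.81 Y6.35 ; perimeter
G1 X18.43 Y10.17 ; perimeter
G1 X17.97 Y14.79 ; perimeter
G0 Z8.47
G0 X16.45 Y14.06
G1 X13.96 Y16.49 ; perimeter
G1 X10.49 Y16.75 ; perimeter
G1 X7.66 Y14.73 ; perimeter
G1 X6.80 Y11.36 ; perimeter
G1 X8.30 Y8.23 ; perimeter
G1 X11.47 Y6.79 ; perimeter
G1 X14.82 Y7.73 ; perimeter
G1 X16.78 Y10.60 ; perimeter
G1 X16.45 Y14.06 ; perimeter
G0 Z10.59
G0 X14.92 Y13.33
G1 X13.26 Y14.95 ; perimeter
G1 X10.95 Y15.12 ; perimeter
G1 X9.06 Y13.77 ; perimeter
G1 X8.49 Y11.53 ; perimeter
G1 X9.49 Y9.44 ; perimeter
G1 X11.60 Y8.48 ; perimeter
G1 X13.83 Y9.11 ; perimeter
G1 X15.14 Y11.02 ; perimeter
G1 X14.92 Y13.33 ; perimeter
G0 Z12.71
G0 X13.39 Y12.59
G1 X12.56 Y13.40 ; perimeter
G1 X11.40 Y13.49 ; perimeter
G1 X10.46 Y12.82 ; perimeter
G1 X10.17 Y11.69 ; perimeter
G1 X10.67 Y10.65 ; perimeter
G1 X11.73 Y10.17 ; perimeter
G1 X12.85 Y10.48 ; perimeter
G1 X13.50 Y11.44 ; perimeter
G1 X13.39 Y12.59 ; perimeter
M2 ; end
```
solid part
  facet normal 0.0000 0.0000 -1.0000
    outer loop
      vertex 8.67 23.28 0.00
      vertex 16.76 22.66 0.00
      vertex 22.56 16.99 0.00
    endloop
  endfacet
  facet normal 0.0000 0.0000 -1.0000
    outer loop
      vertex 2.07 18.56 0.00
      vertex 8.67 23.28 0.00
      vertex 22.56 16.99 0.00
    endloop
  endfacet
  facet normal 0.0000 0.0000 -1.0000
    outer loop
      vertex 0.06 10.70 0.00
      vertex 2.07 18.56 0.00
      vertex 22.56 16.99 0.00
    endloop
  endfacet
  facet normal 0.0000 0.0000 -1.0000
    outer loop
      vertex 3.56 3.39 0.00
      vertex 0.06 10.70 0.00
      vertex 22.56 16.99 0.00
    endloop
  endfacet
  facet normal 0.0000 0.0000 -1.0000
    outer loop
      vertex 10.95 0.03 0.00
      vertex 3.56 3.39 0.00
      vertex 22.56 16.99 0.00
    endloop
  endfacet
  facet normal 0.0000 0.0000 -1.0000
    outer loop
      vertex 18.77 2.22 0.00
      vertex 10.95 0.03 0.00
      vertex 22.56 16.99 0.00
    endloop
  endfacet
  facet normal 0.0000 0.0000 -1.0000
    outer loop
      vertex 23.35 8.91 0.00
      vertex 18.77 2.22 0.00
      vertex 22.56 16.99 0.00
    endloop
  endfacet
  facet normal 0.5588 0.5716 0.6009
    outer loop
      vertex 22.56 16.99 0.00
      vertex 16.76 22.66 0.00
      vertex 11.86 11.86 14.83
    endloop
  endfacet
  facet normal 0.0611 0.7971 0.6007
    outer loop
      vertex 16.76 22.66 0.00
      vertex 8.67 23.28 0.00
      vertex 11.86 11.86 14.83
    endloop
  endfacet
  facet normal -0.4650 0.6503 0.6008
    outer loop
      vertex 8.67 23.28 0.00
      vertex 2.07 18.56 0.00
      vertex 11.86 11.86 14.83
    endloop
  endfacet
  facet normal -0.7745 0.1981 0.6008
    outer loop
      vertex 2.07 18.56 0.00
      vertex 0.06 10.70 0.00
      vertex 11.86 11.86 14.83
    endloop
  endfacet
  facet normal -0.7211 -0.3452 0.6007
    outer loop
      vertex 0.06 10.70 0.00
      vertex 3.56 3.39 0.00
      vertex 11.86 11.86 14.83
    endloop
  endfacet
  facet normal -0.3309 -0.7277 0.6008
    outer loop
      vertex 3.56 3.39 0.00
      vertex 10.95 0.03 0.00
      vertex 11.86 11.86 14.83
    endloop
  endfacet
  facet normal 0.2156 -0.7698 0.6008
    outer loop
      vertex 10.95 0.03 0.00
      vertex 18.77 2.22 0.00
      vertex 11.86 11.86 14.83
    endloop
  endfacet
  facet normal 0.6596 -0.4516 0.6009
    outer loop
      vertex 18.77 2.22 0.00
      vertex 23.35 8.91 0.00
      vertex 11.86 11.86 14.83
    endloop
  endfacet
  facet normal 0.7955 0.0778 0.6009
    outer loop
      vertex 23.35 8.91 0.00
      vertex 22.56 16.99 0.00
      vertex 11.86 11.86 14.83
    endloop
  endfacet
endsolid part

The G0 Z moves step by Δz≈2.12 mm. The G1 loops shrink linearly with z, so the solid tapers from its base footprint up to z≈14.8. Closing with a flat bottom cap and the tapered top and triangulating gives 16 facets — a regular 9-sided pyramid, base circumscribed radius ≈ 11.9 mm, apex at z ≈ 14.8 mm.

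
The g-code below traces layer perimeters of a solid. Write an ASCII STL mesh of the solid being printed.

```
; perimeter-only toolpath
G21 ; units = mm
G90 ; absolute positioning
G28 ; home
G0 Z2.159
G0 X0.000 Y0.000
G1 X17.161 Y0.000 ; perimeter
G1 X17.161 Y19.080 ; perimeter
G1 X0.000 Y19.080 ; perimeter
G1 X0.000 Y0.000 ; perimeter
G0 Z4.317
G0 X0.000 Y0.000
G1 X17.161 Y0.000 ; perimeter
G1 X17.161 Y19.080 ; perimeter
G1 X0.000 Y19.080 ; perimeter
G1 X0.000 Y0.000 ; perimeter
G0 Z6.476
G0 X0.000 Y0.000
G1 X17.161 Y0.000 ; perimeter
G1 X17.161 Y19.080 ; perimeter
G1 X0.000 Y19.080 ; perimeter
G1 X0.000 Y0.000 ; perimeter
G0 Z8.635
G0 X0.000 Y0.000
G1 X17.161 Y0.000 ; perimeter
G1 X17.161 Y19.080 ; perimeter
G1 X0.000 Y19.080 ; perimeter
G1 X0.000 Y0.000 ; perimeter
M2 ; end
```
solid part
  facet normal 0.0000 0.0000 -1.0000
    outer loop
      vertex 17.161 19.080 0.000
      vertex 17.161 0.000 0.000
      vertex 0.000 0.000 0.000
    endloop
  endfacet
  facet normal 0.0000 0.0000 -1.0000
    outer loop
      vertex 0.000 19.080 0.000
      vertex 17.161 19.080 0.000
      vertex 0.000 0.000 0.000
    endloop
  endfacet
  facet normal 0.0000 0.0000 1.0000
    outer loop
      vertex 0.000 0.000 8.635
      vertex 17.161 0.000 8.635
      vertex 17.161 19.080 8.635
    endloop
  endfacet
  facet normal 0.0000 0.0000 1.0000
    outer loop
      vertex 0.000 0.000 8.635
      vertex 17.161 19.080 8.635
      vertex 0.000 19.080 8.635
    endloop
  endfacet
  facet normal 0.0000 -1.0000 0.0000
    outer loop
      vertex 0.000 0.000 0.000
      vertex 17.161 0.000 0.000
      vertex 17.161 0.000 8.635
    endloop
  endfacet
  facet normal 0.0000 -1.0000 0.0000
    outer loop
      vertex 0.000 0.000 0.000
      vertex 17.161 0.000 8.635
      vertex 0.000 0.000 8.635
    endloop
  endfacet
  facet normal 0.0000 1.0000 0.0000
    outer loop
      vertex 17.161 19.080 8.635
      vertex 17.161 19.080 0.000
      vertex 0.000 19.080 0.000
    endloop
  endfacet
  facet normal 0.0000 1.0000 0.0000
    outer loop
      vertex 0.000 19.080 8.635
      vertex 17.161 19.080 8.635
      vertex 0.000 19.080 0.000
    endloop
  endfacet
  facet normal -1.0000 0.0000 0.0000
    outer loop
      vertex 0.000 19.080 8.635
      vertex 0.000 19.080 0.000
      vertex 0.000 0.000 0.000
    endloop
  endfacet
  facet normal -1.0000 0.0000 0.0000
    outer loop
      vertex 0.000 0.000 8.635
      vertex 0.000 19.080 8.635
      vertex 0.000 0.000 0.000
    endloop
  endfacet
  facet normal 1.0000 0.0000 0.0000
    outer loop
      vertex 17.161 0.000 0.000
      vertex 17.161 19.080 0.000
      vertex 17.161 19.080 8.635
    endloop
  endfacet
  facet normal 1.0000 0.0000 0.0000
    outer loop
      vertex 17.161 0.000 0.000
      vertex 17.161 19.080 8.635
      vertex 17.161 0.000 8.635
    endloop
  endfacet
endsolid part

The G0 Z moves step by Δz≈2.159 mm. Every layer's G1 loop is the same polygon, so the solid is a straight extrusion of it from z=0 to z≈8.63. Closing with flat bottom and top caps and triangulating gives 12 facets — a rectangular box, roughly 17.2 × 19.1 mm footprint and 8.63 mm tall.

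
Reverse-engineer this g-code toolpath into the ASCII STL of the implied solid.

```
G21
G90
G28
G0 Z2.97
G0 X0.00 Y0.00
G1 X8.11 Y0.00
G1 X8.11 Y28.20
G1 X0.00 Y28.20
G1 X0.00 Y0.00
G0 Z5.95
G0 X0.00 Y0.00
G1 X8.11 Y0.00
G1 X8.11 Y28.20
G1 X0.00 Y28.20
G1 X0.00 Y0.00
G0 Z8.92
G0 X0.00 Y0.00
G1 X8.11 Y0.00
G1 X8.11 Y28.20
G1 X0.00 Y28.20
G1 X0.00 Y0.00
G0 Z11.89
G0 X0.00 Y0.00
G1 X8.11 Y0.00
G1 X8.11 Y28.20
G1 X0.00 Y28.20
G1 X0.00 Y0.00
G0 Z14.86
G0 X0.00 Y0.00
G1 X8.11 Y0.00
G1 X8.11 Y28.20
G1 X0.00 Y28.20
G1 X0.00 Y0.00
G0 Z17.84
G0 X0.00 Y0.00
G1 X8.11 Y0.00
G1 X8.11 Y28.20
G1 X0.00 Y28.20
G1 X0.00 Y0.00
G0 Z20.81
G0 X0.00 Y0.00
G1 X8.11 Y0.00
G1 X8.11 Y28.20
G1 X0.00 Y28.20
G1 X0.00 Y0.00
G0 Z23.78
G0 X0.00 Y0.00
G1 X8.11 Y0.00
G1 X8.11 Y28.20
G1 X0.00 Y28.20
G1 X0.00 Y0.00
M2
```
solid part
  facet normal 0.0000 0.0000 -1.0000
    outer loop
      vertex 8.11 28.20 0.00
      vertex 8.11 0.00 0.00
      vertex 0.00 0.00 0.00
    endloop
  endfacet
  facet normal 0.0000 0.0000 -1.0000
    outer loop
      vertex 0.00 28.20 0.00
      vertex 8.11 28.20 0.00
      vertex 0.00 0.00 0.00
    endloop
  endfacet
  facet normal 0.0000 0.0000 1.0000
    outer loop
      vertex 0.00 0.00 23.78
      vertex 8.11 0.00 23.78
      vertex 8.11 28.20 23.78
    endloop
  endfacet
  facet normal 0.0000 0.0000 1.0000
    outer loop
      vertex 0.00 0.00 23.78
      vertex 8.11 28.20 23.78
      vertex 0.00 28.20 23.78
    endloop
  endfacet
  facet normal 0.0000 -1.0000 0.0000
    outer loop
      vertex 0.00 0.00 0.00
      vertex 8.11 0.00 0.00
      vertex 8.11 0.00 23.78
    endloop
  endfacet
  facet normal 0.0000 -1.0000 0.0000
    outer loop
      vertex 0.00 0.00 0.00
      vertex 8.11 0.00 23.78
      vertex 0.00 0.00 23.78
    endloop
  endfacet
  facet normal 0.0000 1.0000 0.0000
    outer loop
      vertex 8.11 28.20 23.78
      vertex 8.11 28.20 0.00
      vertex 0.00 28.20 0.00
    endloop
  endfacet
  facet normal 0.0000 1.0000 0.0000
    outer loop
      vertex 0.00 28.20 23.78
      vertex 8.11 28.20 23.78
      vertex 0.00 28.20 0.00
    endloop
  endfacet
  facet normal -1.0000 0.0000 0.0000
    outer loop
      vertex 0.00 28.20 23.78
      vertex 0.00 28.20 0.00
      vertex 0.00 0.00 0.00
    endloop
  endfacet
  facet normal -1.0000 0.0000 0.0000
    outer loop
      vertex 0.00 0.00 23.78
      vertex 0.00 28.20 23.78
      vertex 0.00 0.00 0.00
    endloop
  endfacet
  facet normal 1.0000 0.0000 0.0000
    outer loop
      vertex 8.11 0.00 0.00
      vertex 8.11 28.20 0.00
      vertex 8.11 28.20 23.78
    endloop
  endfacet
  facet normal 1.0000 0.0000 0.0000
    outer loop
      vertex 8.11 0.00 0.00
      vertex 8.11 28.20 23.78
      vertex 8.11 0.00 23.78
    endloop
  endfacet
endsolid part

The G0 Z moves step by Δz≈2.97 mm. Every layer's G1 loop is the same polygon, so the solid is a straight extrusion of it from z=0 to z≈23.8. Closing with flat bottom and top caps and triangulating gives 12 facets — a rectangular box, roughly 8.11 × 28.2 mm footprint and 23.8 mm tall.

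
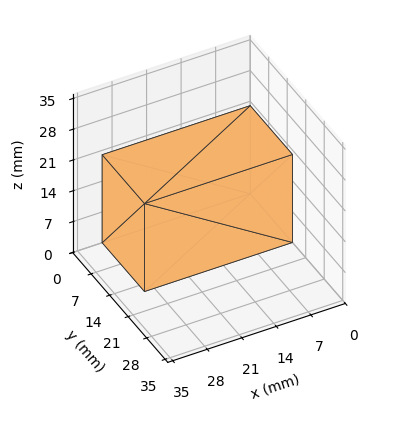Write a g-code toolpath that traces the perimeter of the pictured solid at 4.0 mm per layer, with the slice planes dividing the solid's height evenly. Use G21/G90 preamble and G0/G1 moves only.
Reading the render: the shape is a rectangular box, roughly 30 × 16 mm footprint and 20 mm tall (dimensions read to the nearest mm from the axis ticks). For the g-code, the solid's height is divided into equal slices at the stated Δz and each level perimeter traced with G1 moves after a G0 lift.

; perimeter-only toolpath
G21 ; units = mm
G90 ; absolute positioning
G28 ; home
; layer 1
G0 Z4.0
G0 X0.0 Y0.0
G1 X30.0 Y0.0
G1 X30.0 Y16.0
G1 X0.0 Y16.0
G1 X0.0 Y0.0
; layer 2
G0 Z8.0
G0 X0.0 Y0.0
G1 X30.0 Y0.0
G1 X30.0 Y16.0
G1 X0.0 Y16.0
G1 X0.0 Y0.0
; layer 3
G0 Z12.0
G0 X0.0 Y0.0
G1 X30.0 Y0.0
G1 X30.0 Y16.0
G1 X0.0 Y16.0
G1 X0.0 Y0.0
; layer 4
G0 Z16.0
G0 X0.0 Y0.0
G1 X30.0 Y0.0
G1 X30.0 Y16.0
G1 X0.0 Y16.0
G1 X0.0 Y0.0
; layer 5
G0 Z20.0
G0 X0.0 Y0.0
G1 X30.0 Y0.0
G1 X30.0 Y16.0
G1 X0.0 Y16.0
G1 X0.0 Y0.0
M2 ; end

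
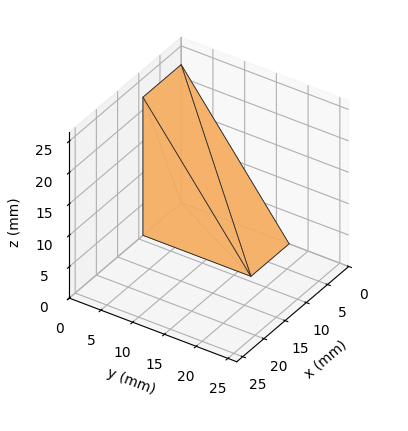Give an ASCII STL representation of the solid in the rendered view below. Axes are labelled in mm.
Reading the render: the shape is a wedge (ramp): 9 × 17 mm base, rising to 22 mm along the y=0 edge and sloping linearly to z=0 at y=17 (dimensions read to the nearest mm from the axis ticks). For the STL, each face is triangulated and given an outward normal.

solid part
  facet normal 0.0000 0.0000 -1.0000
    outer loop
      vertex 9.000 17.000 0.000
      vertex 9.000 0.000 0.000
      vertex 0.000 0.000 0.000
    endloop
  endfacet
  facet normal 0.0000 0.0000 -1.0000
    outer loop
      vertex 0.000 17.000 0.000
      vertex 9.000 17.000 0.000
      vertex 0.000 0.000 0.000
    endloop
  endfacet
  facet normal 0.0000 -1.0000 0.0000
    outer loop
      vertex 0.000 0.000 0.000
      vertex 9.000 0.000 0.000
      vertex 9.000 0.000 22.000
    endloop
  endfacet
  facet normal 0.0000 -1.0000 0.0000
    outer loop
      vertex 0.000 0.000 0.000
      vertex 9.000 0.000 22.000
      vertex 0.000 0.000 22.000
    endloop
  endfacet
  facet normal 0.0000 0.7913 0.6114
    outer loop
      vertex 0.000 0.000 22.000
      vertex 9.000 0.000 22.000
      vertex 9.000 17.000 0.000
    endloop
  endfacet
  facet normal 0.0000 0.7913 0.6114
    outer loop
      vertex 0.000 0.000 22.000
      vertex 9.000 17.000 0.000
      vertex 0.000 17.000 0.000
    endloop
  endfacet
  facet normal -1.0000 0.0000 0.0000
    outer loop
      vertex 0.000 0.000 22.000
      vertex 0.000 17.000 0.000
      vertex 0.000 0.000 0.000
    endloop
  endfacet
  facet normal 1.0000 0.0000 0.0000
    outer loop
      vertex 9.000 0.000 0.000
      vertex 9.000 17.000 0.000
      vertex 9.000 0.000 22.000
    endloop
  endfacet
endsolid part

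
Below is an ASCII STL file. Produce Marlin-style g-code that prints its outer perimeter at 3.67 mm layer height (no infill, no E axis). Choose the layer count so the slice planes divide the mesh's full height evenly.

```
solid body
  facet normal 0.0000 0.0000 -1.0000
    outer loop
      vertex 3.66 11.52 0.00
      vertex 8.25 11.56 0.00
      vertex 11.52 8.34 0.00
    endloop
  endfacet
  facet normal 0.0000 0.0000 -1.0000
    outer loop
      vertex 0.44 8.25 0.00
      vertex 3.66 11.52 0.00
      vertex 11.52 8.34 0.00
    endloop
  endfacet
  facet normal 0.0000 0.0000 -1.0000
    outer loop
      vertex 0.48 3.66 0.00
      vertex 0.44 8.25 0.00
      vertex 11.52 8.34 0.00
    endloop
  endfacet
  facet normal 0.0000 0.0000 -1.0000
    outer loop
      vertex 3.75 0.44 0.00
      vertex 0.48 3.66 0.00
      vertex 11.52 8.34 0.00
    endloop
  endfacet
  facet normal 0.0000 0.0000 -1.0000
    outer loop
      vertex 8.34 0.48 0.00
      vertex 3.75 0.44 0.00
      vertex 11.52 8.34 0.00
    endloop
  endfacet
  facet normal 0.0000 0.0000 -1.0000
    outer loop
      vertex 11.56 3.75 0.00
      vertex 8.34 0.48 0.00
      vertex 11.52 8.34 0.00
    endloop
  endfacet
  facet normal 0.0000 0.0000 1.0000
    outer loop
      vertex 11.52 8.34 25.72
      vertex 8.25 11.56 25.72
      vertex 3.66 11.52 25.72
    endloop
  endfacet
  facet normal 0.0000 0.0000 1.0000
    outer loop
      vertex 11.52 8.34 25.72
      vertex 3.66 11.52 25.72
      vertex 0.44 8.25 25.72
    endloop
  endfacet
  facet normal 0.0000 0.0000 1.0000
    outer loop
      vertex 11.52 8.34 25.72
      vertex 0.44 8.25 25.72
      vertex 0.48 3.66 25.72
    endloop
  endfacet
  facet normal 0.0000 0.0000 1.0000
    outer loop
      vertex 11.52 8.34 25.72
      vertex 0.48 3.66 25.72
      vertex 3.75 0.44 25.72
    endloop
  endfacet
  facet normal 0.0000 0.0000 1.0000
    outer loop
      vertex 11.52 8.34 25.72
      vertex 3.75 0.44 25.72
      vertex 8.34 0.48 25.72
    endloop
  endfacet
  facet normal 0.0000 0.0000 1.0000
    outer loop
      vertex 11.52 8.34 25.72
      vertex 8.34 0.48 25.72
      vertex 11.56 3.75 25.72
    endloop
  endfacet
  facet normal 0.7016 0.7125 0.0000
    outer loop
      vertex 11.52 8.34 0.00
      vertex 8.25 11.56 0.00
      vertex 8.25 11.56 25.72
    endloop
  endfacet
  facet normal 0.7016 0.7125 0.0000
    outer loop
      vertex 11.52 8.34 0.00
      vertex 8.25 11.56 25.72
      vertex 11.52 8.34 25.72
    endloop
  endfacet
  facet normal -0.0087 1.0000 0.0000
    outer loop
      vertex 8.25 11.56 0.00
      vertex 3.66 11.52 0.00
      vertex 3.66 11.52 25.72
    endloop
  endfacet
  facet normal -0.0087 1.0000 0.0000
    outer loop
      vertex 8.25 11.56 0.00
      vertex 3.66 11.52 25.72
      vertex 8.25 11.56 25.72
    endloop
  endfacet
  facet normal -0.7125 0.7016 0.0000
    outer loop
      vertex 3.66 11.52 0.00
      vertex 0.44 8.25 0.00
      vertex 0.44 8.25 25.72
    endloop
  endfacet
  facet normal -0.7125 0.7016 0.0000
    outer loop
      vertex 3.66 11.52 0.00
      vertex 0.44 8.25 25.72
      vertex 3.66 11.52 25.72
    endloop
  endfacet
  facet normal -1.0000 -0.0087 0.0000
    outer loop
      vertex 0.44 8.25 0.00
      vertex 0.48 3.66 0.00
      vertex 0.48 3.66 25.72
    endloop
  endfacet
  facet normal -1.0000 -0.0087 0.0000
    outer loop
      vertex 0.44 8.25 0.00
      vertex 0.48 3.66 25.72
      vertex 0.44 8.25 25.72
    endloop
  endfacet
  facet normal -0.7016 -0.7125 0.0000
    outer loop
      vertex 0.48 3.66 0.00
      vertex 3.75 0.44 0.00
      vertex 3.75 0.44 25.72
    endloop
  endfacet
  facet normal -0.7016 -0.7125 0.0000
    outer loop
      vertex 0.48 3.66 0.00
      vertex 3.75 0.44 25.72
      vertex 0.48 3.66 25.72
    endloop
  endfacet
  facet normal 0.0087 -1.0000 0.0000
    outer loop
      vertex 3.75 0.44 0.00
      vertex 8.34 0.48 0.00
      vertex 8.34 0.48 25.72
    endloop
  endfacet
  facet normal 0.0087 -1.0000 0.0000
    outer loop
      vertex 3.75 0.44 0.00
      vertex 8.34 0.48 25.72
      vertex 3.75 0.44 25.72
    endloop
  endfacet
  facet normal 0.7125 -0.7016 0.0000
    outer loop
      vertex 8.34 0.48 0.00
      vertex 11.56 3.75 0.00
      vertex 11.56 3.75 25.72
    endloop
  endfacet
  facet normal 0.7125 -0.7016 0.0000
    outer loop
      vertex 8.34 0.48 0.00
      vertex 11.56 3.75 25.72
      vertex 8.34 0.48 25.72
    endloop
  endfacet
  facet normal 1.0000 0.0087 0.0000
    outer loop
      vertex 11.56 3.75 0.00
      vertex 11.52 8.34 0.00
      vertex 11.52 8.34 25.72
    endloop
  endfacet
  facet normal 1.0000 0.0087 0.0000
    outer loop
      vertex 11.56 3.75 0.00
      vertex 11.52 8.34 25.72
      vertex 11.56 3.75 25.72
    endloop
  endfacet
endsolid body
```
; perimeter-only toolpath
G21 ; units = mm
G90 ; absolute positioning
G28 ; home
; layer 1
G0 Z3.67
G0 X11.52 Y8.34
G1 X8.25 Y11.56
G1 X3.66 Y11.52
G1 X0.44 Y8.25
G1 X0.48 Y3.66
G1 X3.75 Y0.44
G1 X8.34 Y0.48
G1 X11.56 Y3.75
G1 X11.52 Y8.34
; layer 2
G0 Z7.35
G0 X11.52 Y8.34
G1 X8.25 Y11.56
G1 X3.66 Y11.52
G1 X0.44 Y8.25
G1 X0.48 Y3.66
G1 X3.75 Y0.44
G1 X8.34 Y0.48
G1 X11.56 Y3.75
G1 X11.52 Y8.34
; layer 3
G0 Z11.02
G0 X11.52 Y8.34
G1 X8.25 Y11.56
G1 X3.66 Y11.52
G1 X0.44 Y8.25
G1 X0.48 Y3.66
G1 X3.75 Y0.44
G1 X8.34 Y0.48
G1 X11.56 Y3.75
G1 X11.52 Y8.34
; layer 4
G0 Z14.70
G0 X11.52 Y8.34
G1 X8.25 Y11.56
G1 X3.66 Y11.52
G1 X0.44 Y8.25
G1 X0.48 Y3.66
G1 X3.75 Y0.44
G1 X8.34 Y0.48
G1 X11.56 Y3.75
G1 X11.52 Y8.34
; layer 5
G0 Z18.37
G0 X11.52 Y8.34
G1 X8.25 Y11.56
G1 X3.66 Y11.52
G1 X0.44 Y8.25
G1 X0.48 Y3.66
G1 X3.75 Y0.44
G1 X8.34 Y0.48
G1 X11.56 Y3.75
G1 X11.52 Y8.34
; layer 6
G0 Z22.05
G0 X11.52 Y8.34
G1 X8.25 Y11.56
G1 X3.66 Y11.52
G1 X0.44 Y8.25
G1 X0.48 Y3.66
G1 X3.75 Y0.44
G1 X8.34 Y0.48
G1 X11.56 Y3.75
G1 X11.52 Y8.34
; layer 7
G0 Z25.72
G0 X11.52 Y8.34
G1 X8.25 Y11.56
G1 X3.66 Y11.52
G1 X0.44 Y8.25
G1 X0.48 Y3.66
G1 X3.75 Y0.44
G1 X8.34 Y0.48
G1 X11.56 Y3.75
G1 X11.52 Y8.34
M2 ; end

The solid is a regular 8-sided prism (a cylinder approximated with 8 flat sides), circumscribed radius ≈ 6 mm, height ≈ 25.7 mm. Slicing at Δz = 3.67 mm — 7 equal slices spanning the solid's height, so layer i sits at z = i·h/7 — gives 7 non-empty perimeters. Each is a 8-segment closed polygon; G0 lifts to the layer z and rapids to the start vertex, then G1 traces the edges.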